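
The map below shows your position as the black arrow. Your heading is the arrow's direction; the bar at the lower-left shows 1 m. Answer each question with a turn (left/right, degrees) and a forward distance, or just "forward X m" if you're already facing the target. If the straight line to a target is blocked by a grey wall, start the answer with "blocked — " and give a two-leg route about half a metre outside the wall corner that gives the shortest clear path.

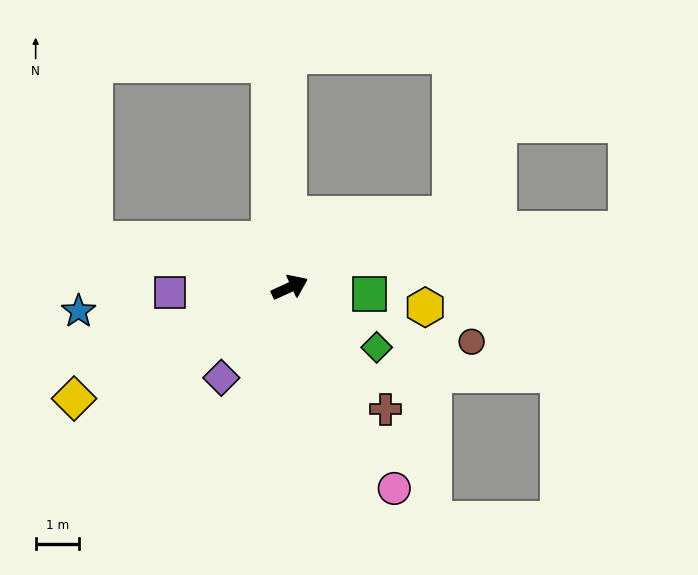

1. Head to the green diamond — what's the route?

turn right 59°, forward 2.4 m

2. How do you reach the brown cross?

turn right 77°, forward 3.6 m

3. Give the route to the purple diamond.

turn right 152°, forward 2.6 m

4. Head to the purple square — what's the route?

turn left 158°, forward 2.8 m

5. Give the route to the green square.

turn right 30°, forward 1.8 m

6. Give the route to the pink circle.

turn right 87°, forward 5.2 m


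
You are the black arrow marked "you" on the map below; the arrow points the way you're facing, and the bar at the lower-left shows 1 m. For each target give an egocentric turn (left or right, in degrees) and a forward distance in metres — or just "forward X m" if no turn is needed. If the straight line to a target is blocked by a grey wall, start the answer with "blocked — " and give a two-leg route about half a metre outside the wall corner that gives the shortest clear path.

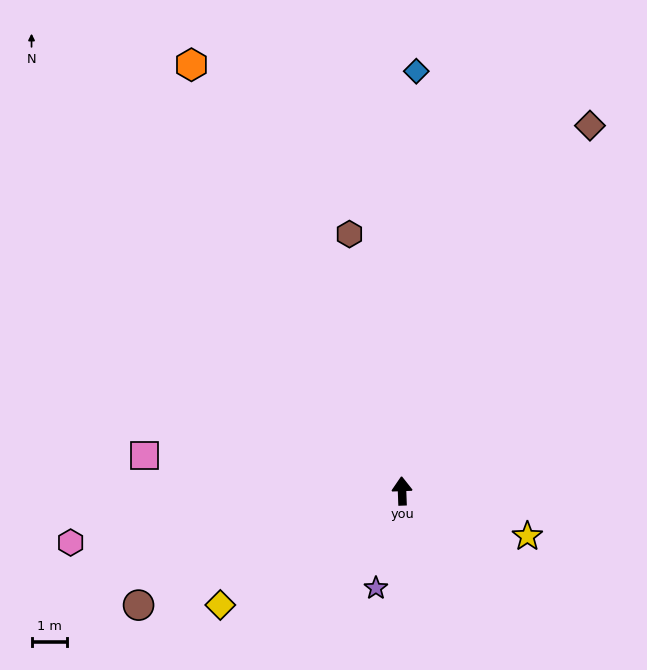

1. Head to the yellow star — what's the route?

turn right 112°, forward 3.8 m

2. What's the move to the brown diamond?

turn right 29°, forward 11.6 m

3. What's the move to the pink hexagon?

turn left 97°, forward 9.5 m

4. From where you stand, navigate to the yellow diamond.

turn left 120°, forward 6.1 m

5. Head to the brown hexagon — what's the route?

turn left 9°, forward 7.4 m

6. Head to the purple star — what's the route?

turn left 163°, forward 2.8 m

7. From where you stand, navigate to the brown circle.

turn left 111°, forward 8.1 m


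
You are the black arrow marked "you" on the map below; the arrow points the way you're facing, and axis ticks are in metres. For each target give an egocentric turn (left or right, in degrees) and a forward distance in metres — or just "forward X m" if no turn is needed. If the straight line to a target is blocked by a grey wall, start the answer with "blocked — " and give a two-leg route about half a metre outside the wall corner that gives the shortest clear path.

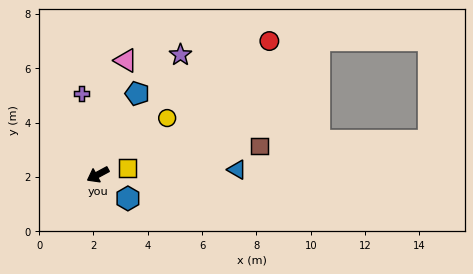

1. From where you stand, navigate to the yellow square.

turn left 164°, forward 1.1 m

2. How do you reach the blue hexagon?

turn left 113°, forward 1.4 m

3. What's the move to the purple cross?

turn right 107°, forward 3.0 m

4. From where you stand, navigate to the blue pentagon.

turn right 144°, forward 3.3 m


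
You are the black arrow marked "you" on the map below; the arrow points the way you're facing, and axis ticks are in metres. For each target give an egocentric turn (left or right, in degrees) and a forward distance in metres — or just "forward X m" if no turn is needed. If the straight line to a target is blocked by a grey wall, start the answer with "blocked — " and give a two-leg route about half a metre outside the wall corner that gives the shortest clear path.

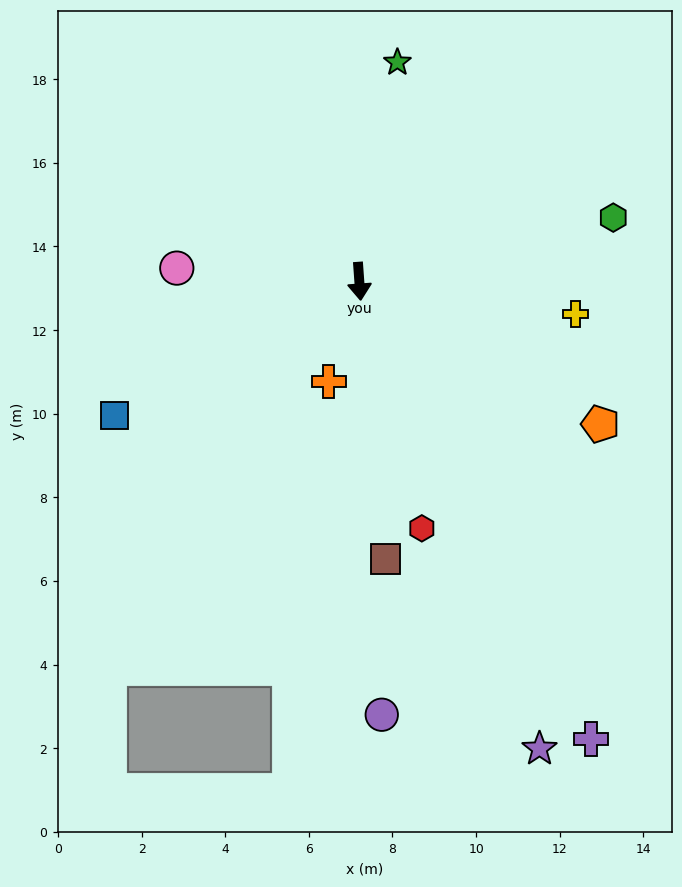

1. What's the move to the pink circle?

turn right 98°, forward 4.4 m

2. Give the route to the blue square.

turn right 65°, forward 6.7 m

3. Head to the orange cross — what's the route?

turn right 21°, forward 2.5 m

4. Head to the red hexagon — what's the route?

turn left 10°, forward 6.1 m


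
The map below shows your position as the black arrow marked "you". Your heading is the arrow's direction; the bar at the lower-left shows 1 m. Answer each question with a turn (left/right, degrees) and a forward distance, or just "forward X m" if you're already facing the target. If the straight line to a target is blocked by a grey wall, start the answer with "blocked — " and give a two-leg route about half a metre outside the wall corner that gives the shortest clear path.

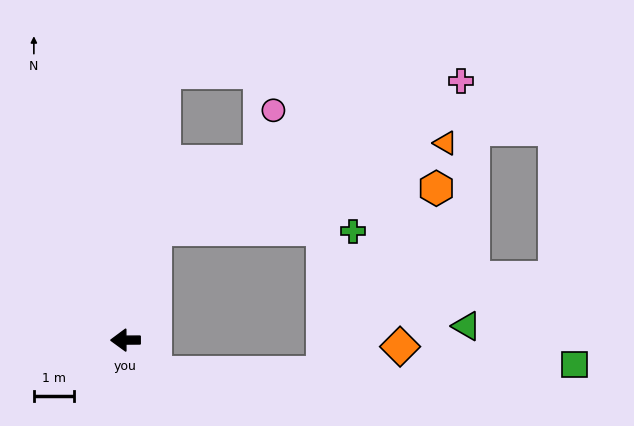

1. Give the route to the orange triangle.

blocked — turn right 105°, forward 2.9 m, then turn right 59°, forward 7.6 m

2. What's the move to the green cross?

blocked — turn right 105°, forward 2.9 m, then turn right 76°, forward 5.0 m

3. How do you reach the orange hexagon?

blocked — turn right 105°, forward 2.9 m, then turn right 67°, forward 7.1 m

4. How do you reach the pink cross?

blocked — turn right 105°, forward 2.9 m, then turn right 49°, forward 8.5 m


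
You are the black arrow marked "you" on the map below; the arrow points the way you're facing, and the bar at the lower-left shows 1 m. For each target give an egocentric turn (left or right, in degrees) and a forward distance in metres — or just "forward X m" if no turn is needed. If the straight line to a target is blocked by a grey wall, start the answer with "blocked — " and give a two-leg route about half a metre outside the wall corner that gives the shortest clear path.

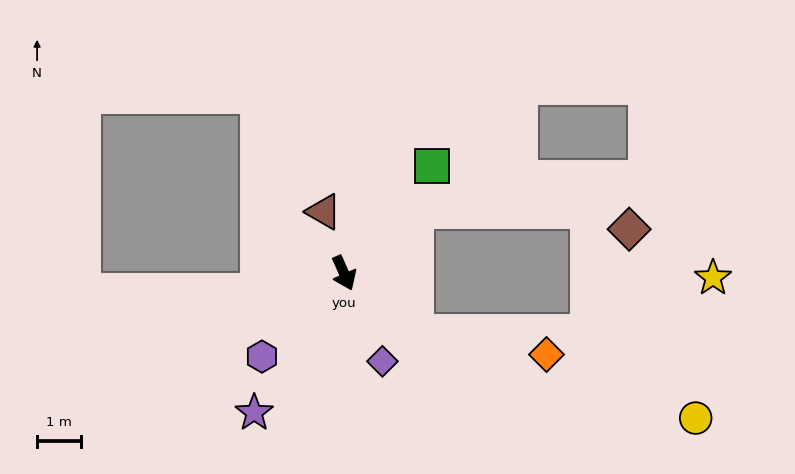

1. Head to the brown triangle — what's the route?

turn left 174°, forward 1.5 m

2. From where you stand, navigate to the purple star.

turn right 57°, forward 3.8 m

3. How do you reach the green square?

turn left 117°, forward 3.2 m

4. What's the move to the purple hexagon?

turn right 68°, forward 2.7 m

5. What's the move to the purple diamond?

forward 2.2 m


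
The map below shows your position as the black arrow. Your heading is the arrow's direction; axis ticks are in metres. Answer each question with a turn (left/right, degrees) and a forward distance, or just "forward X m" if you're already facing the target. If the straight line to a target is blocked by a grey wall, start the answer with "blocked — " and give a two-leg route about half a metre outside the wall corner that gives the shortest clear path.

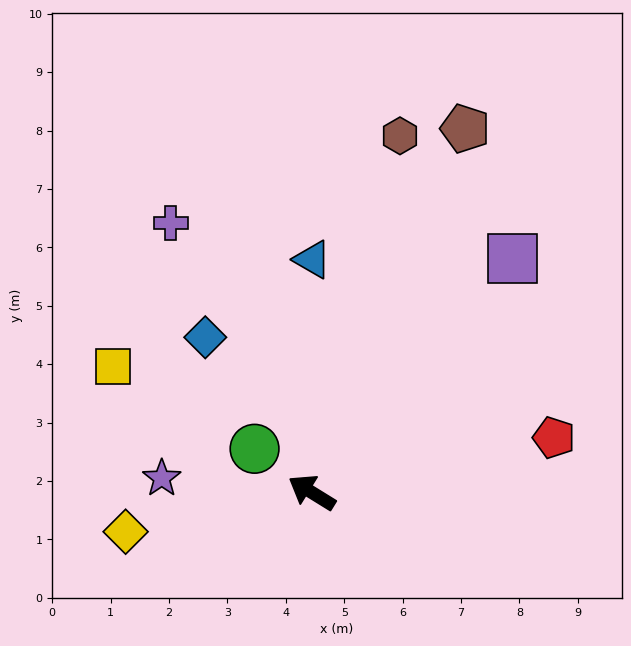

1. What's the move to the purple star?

turn left 26°, forward 2.6 m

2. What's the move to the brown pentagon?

turn right 81°, forward 6.8 m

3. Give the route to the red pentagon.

turn right 136°, forward 4.3 m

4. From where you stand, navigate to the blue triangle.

turn right 58°, forward 4.0 m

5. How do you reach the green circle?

turn right 6°, forward 1.2 m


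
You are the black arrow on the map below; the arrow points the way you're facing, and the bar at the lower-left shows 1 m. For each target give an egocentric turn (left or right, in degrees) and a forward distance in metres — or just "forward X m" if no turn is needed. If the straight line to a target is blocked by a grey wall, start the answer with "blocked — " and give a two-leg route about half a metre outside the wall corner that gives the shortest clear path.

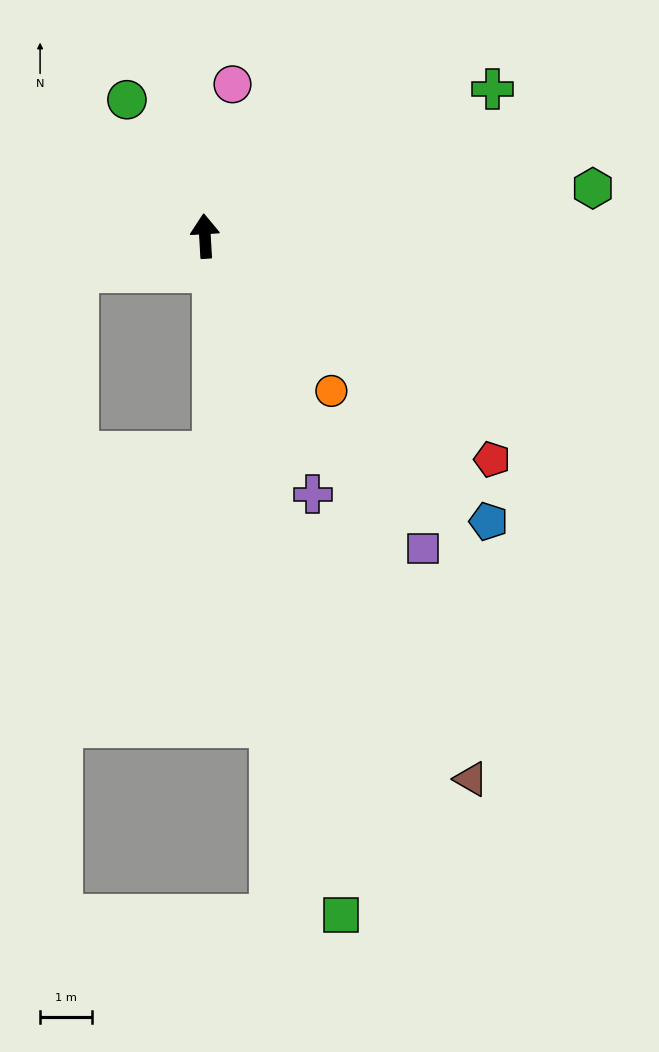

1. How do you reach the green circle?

turn left 26°, forward 3.0 m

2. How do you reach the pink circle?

turn right 14°, forward 3.0 m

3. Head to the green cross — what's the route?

turn right 66°, forward 6.2 m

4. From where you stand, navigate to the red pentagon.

turn right 131°, forward 7.0 m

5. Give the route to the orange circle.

turn right 144°, forward 3.9 m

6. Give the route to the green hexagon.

turn right 86°, forward 7.6 m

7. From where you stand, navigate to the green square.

turn right 172°, forward 13.4 m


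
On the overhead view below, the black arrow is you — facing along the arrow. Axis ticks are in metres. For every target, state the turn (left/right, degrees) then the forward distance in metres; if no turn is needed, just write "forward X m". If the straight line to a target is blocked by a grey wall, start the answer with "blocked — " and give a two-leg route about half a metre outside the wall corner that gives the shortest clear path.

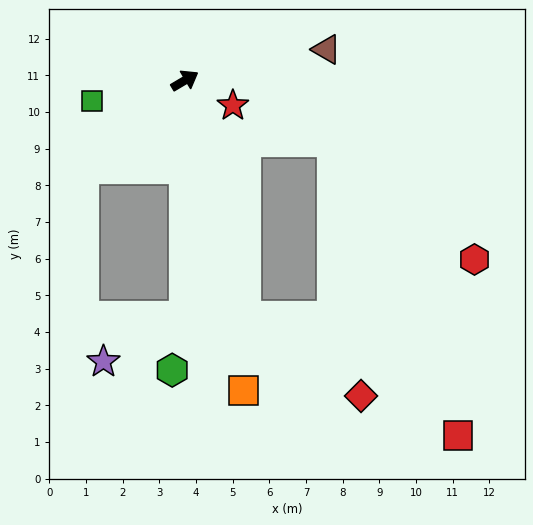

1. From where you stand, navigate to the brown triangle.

turn right 18°, forward 4.0 m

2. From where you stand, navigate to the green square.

turn left 162°, forward 2.6 m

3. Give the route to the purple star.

blocked — turn right 121°, forward 6.5 m, then turn right 61°, forward 2.5 m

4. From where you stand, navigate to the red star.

turn right 58°, forward 1.5 m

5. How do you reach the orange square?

turn right 110°, forward 8.6 m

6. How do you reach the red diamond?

blocked — turn right 106°, forward 6.6 m, then turn left 41°, forward 3.8 m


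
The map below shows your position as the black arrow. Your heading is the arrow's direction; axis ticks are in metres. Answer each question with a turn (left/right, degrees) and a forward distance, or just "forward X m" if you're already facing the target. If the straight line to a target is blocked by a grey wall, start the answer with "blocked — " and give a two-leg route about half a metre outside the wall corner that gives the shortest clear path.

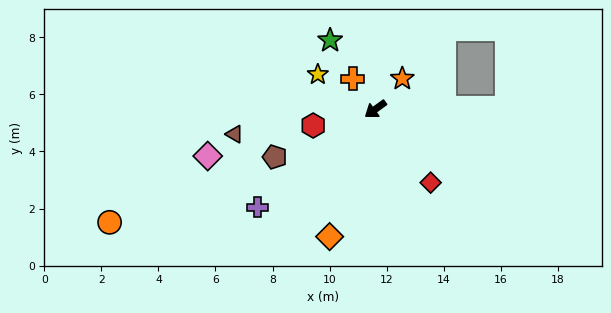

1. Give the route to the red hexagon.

turn right 21°, forward 2.3 m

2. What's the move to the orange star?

turn right 167°, forward 1.4 m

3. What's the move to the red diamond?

turn left 91°, forward 3.2 m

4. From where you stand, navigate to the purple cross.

turn left 4°, forward 5.4 m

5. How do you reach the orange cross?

turn right 90°, forward 1.3 m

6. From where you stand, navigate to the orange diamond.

turn left 34°, forward 4.7 m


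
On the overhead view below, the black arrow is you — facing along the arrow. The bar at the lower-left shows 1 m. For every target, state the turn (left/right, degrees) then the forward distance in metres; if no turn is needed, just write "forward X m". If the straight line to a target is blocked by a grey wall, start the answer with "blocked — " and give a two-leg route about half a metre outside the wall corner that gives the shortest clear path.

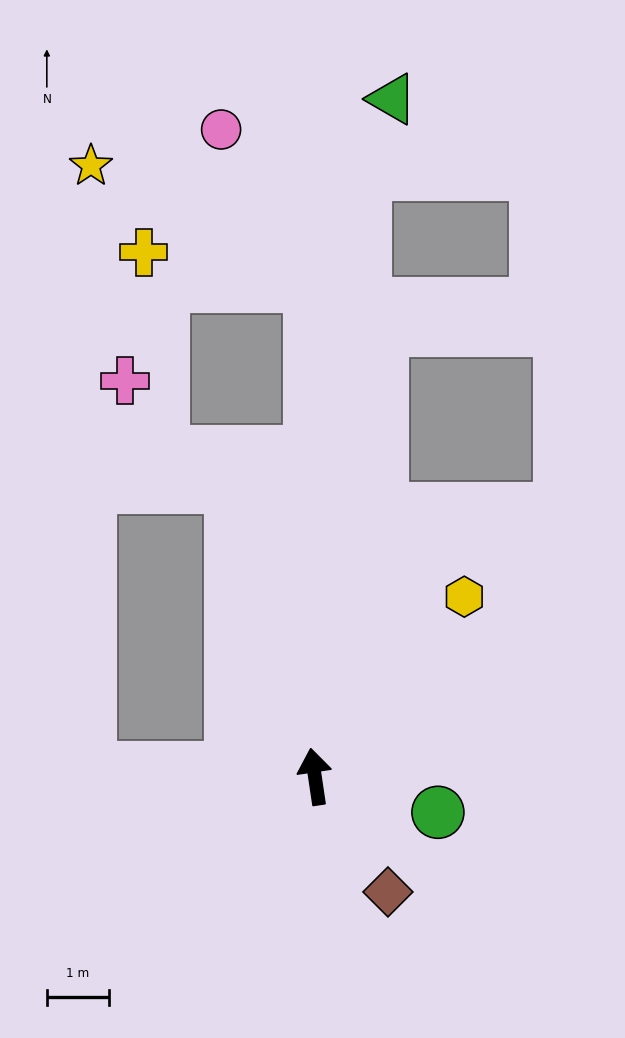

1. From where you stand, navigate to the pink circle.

blocked — turn right 8°, forward 7.9 m, then turn left 29°, forward 2.9 m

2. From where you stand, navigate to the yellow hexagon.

turn right 48°, forward 3.8 m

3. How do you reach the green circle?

turn right 115°, forward 2.1 m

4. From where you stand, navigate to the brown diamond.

turn right 156°, forward 2.2 m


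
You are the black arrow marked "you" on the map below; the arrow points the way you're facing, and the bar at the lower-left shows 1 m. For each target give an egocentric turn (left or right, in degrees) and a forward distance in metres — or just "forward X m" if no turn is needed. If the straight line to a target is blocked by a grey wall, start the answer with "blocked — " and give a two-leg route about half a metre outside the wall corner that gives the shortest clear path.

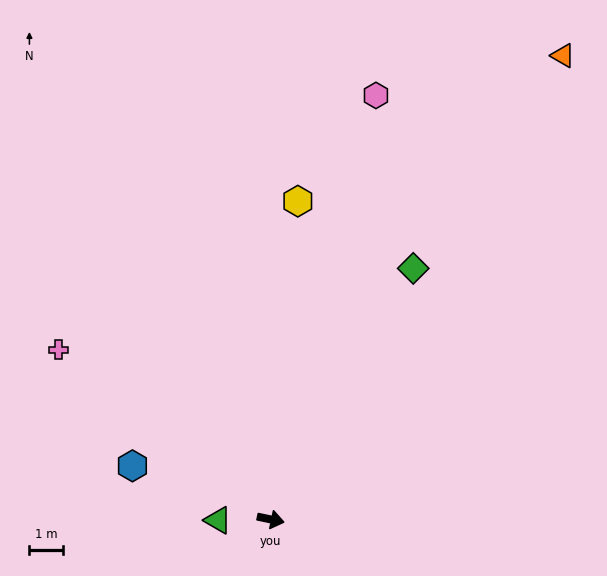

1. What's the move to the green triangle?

turn right 167°, forward 1.6 m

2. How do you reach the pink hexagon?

turn left 88°, forward 13.1 m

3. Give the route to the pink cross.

turn left 153°, forward 8.1 m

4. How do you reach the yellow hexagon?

turn left 97°, forward 9.6 m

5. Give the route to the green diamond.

turn left 72°, forward 8.6 m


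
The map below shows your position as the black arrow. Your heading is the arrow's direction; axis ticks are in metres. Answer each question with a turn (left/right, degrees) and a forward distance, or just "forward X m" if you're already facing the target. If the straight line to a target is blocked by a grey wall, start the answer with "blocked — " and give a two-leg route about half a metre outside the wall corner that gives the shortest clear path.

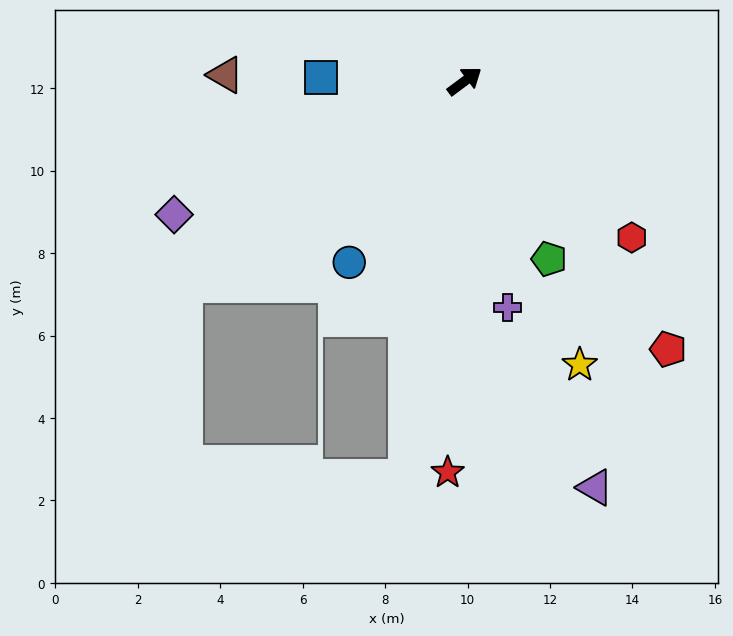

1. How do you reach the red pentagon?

turn right 89°, forward 8.2 m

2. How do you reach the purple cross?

turn right 116°, forward 5.6 m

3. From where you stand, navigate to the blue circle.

turn right 159°, forward 5.2 m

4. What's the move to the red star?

turn right 129°, forward 9.5 m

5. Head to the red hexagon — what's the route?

turn right 80°, forward 5.6 m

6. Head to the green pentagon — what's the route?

turn right 101°, forward 4.8 m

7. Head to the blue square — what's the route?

turn left 142°, forward 3.5 m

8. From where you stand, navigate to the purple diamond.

turn left 168°, forward 7.8 m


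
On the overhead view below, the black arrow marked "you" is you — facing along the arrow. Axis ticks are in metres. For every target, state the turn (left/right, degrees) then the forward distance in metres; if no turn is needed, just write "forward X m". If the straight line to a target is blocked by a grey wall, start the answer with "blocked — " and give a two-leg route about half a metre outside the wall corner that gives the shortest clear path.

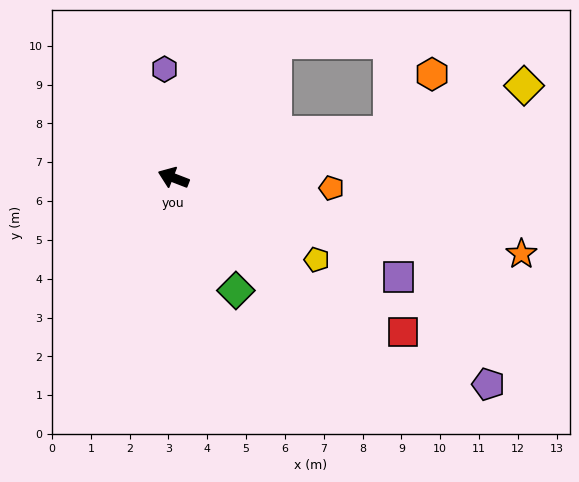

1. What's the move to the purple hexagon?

turn right 64°, forward 2.8 m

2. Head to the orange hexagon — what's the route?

blocked — turn right 147°, forward 5.7 m, then turn left 42°, forward 1.9 m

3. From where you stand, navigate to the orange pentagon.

turn right 163°, forward 4.1 m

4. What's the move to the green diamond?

turn left 140°, forward 3.3 m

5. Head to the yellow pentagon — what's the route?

turn left 171°, forward 4.3 m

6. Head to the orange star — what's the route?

turn right 171°, forward 9.2 m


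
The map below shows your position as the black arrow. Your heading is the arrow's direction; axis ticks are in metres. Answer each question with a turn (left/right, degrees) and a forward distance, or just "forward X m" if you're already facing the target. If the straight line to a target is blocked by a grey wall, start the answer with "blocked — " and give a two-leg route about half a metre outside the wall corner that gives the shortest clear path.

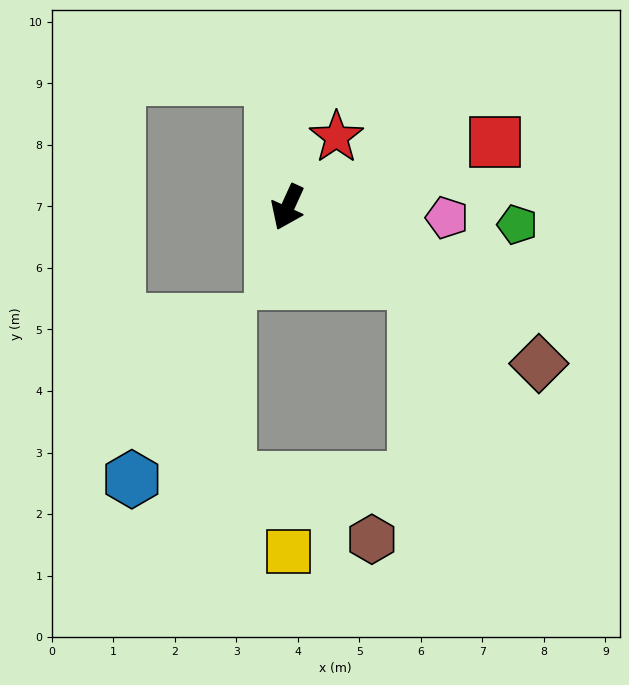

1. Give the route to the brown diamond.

turn left 83°, forward 4.8 m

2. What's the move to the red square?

turn left 132°, forward 3.5 m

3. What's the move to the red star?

turn left 170°, forward 1.4 m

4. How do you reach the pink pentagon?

turn left 111°, forward 2.6 m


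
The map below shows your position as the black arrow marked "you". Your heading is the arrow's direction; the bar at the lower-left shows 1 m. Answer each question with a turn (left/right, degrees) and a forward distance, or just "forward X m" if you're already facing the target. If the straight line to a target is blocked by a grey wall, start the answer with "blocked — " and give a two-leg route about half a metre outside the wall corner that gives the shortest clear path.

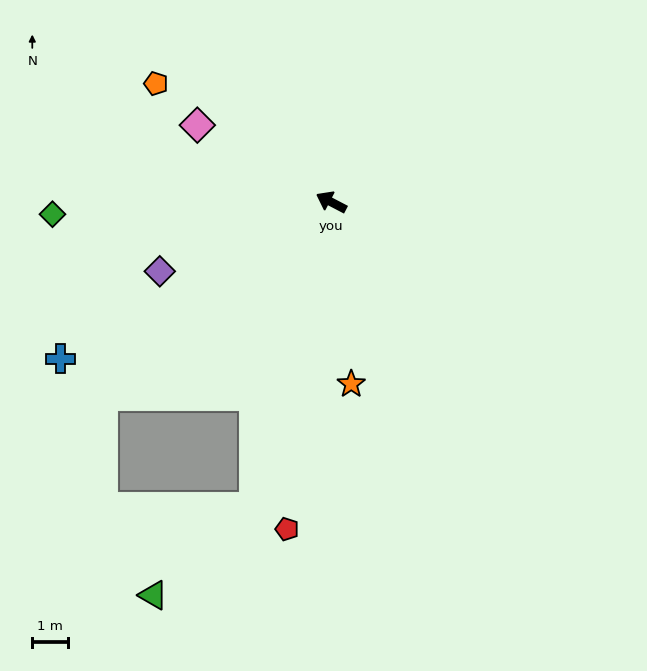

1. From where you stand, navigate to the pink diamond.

turn right 2°, forward 4.3 m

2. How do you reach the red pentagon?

turn left 110°, forward 9.2 m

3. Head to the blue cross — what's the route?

turn left 58°, forward 8.7 m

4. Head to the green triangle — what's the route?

blocked — turn left 103°, forward 8.7 m, then turn right 34°, forward 3.7 m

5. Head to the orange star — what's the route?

turn left 124°, forward 5.1 m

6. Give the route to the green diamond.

turn left 30°, forward 7.8 m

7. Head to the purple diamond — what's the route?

turn left 50°, forward 5.1 m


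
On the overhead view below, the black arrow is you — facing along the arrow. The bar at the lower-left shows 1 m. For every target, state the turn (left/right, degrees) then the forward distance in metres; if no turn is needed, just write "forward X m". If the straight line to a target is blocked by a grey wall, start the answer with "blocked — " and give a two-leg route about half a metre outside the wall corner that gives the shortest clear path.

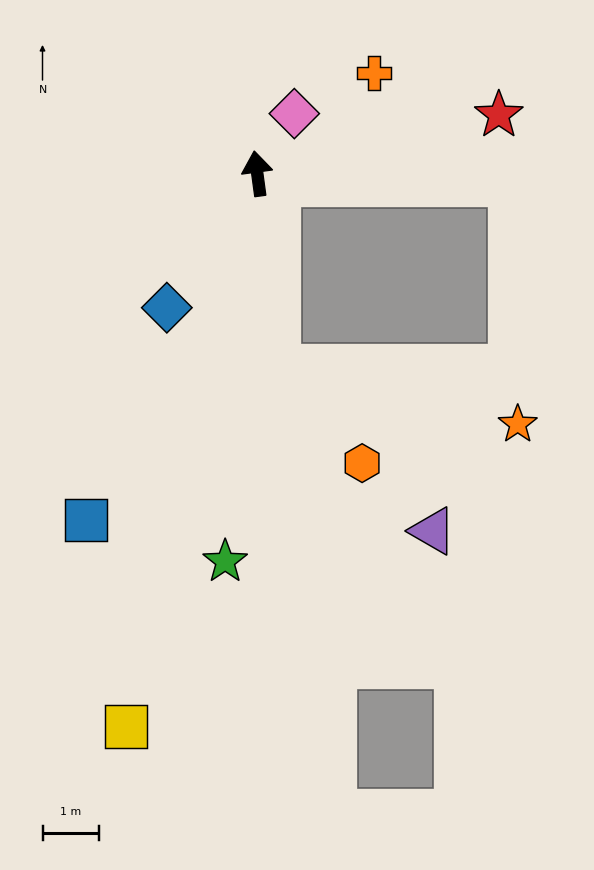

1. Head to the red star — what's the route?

turn right 84°, forward 4.4 m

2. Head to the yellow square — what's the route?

turn left 159°, forward 10.1 m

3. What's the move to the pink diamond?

turn right 39°, forward 1.3 m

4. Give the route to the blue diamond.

turn left 138°, forward 2.9 m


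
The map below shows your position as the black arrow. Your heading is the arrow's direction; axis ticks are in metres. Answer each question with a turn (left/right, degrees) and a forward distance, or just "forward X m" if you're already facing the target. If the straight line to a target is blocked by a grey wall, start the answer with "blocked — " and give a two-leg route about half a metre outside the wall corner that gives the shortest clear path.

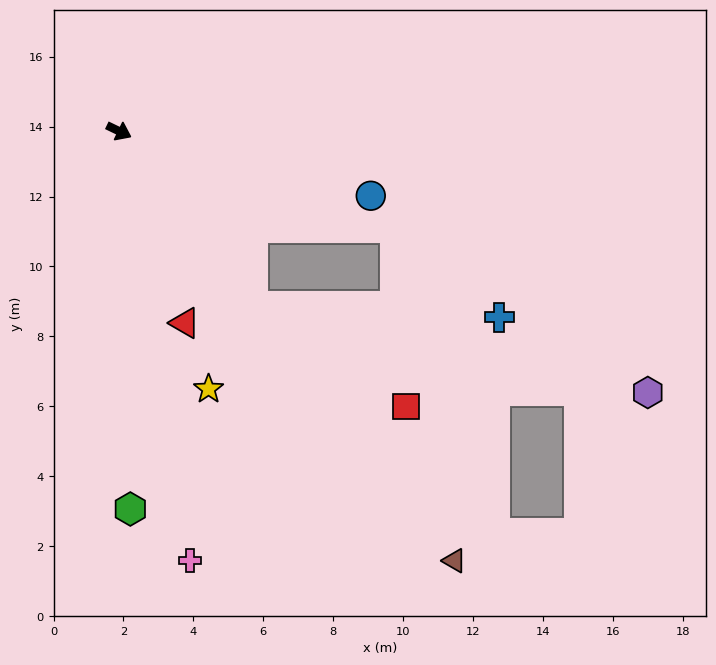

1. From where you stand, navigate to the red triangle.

turn right 45°, forward 5.8 m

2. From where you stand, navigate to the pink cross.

turn right 55°, forward 12.5 m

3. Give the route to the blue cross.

blocked — turn left 6°, forward 8.4 m, then turn right 20°, forward 3.9 m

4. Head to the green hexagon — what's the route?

turn right 63°, forward 10.8 m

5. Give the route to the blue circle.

turn left 11°, forward 7.4 m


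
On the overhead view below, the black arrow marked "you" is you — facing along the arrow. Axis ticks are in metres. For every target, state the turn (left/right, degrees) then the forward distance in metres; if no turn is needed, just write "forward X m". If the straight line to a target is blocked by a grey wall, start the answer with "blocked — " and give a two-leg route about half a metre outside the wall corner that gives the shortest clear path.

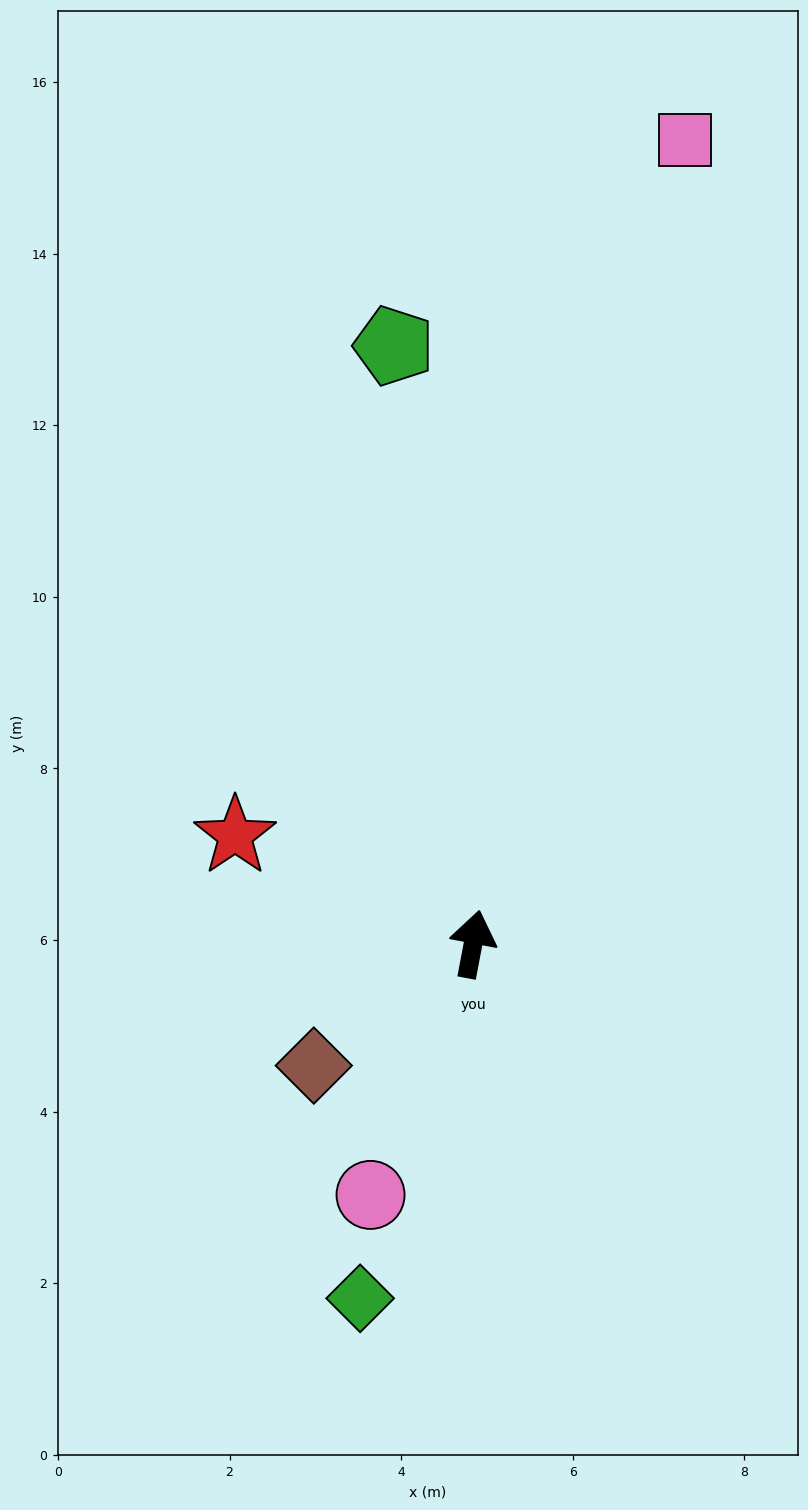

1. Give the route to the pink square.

turn right 4°, forward 9.7 m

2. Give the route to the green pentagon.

turn left 18°, forward 7.0 m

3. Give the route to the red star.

turn left 76°, forward 3.0 m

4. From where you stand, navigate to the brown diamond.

turn left 138°, forward 2.3 m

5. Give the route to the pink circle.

turn left 168°, forward 3.2 m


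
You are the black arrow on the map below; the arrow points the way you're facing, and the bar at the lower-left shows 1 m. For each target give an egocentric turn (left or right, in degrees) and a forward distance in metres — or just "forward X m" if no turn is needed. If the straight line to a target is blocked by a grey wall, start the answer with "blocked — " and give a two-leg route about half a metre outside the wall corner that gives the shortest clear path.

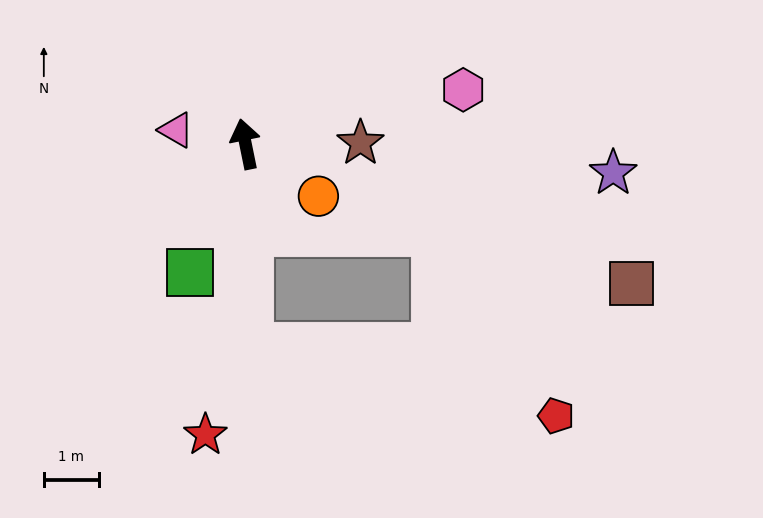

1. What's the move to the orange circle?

turn right 137°, forward 1.6 m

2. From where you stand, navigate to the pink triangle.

turn left 67°, forward 1.3 m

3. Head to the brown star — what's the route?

turn right 101°, forward 2.1 m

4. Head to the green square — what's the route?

turn left 145°, forward 2.5 m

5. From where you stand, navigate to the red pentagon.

blocked — turn left 170°, forward 3.7 m, then turn left 76°, forward 5.7 m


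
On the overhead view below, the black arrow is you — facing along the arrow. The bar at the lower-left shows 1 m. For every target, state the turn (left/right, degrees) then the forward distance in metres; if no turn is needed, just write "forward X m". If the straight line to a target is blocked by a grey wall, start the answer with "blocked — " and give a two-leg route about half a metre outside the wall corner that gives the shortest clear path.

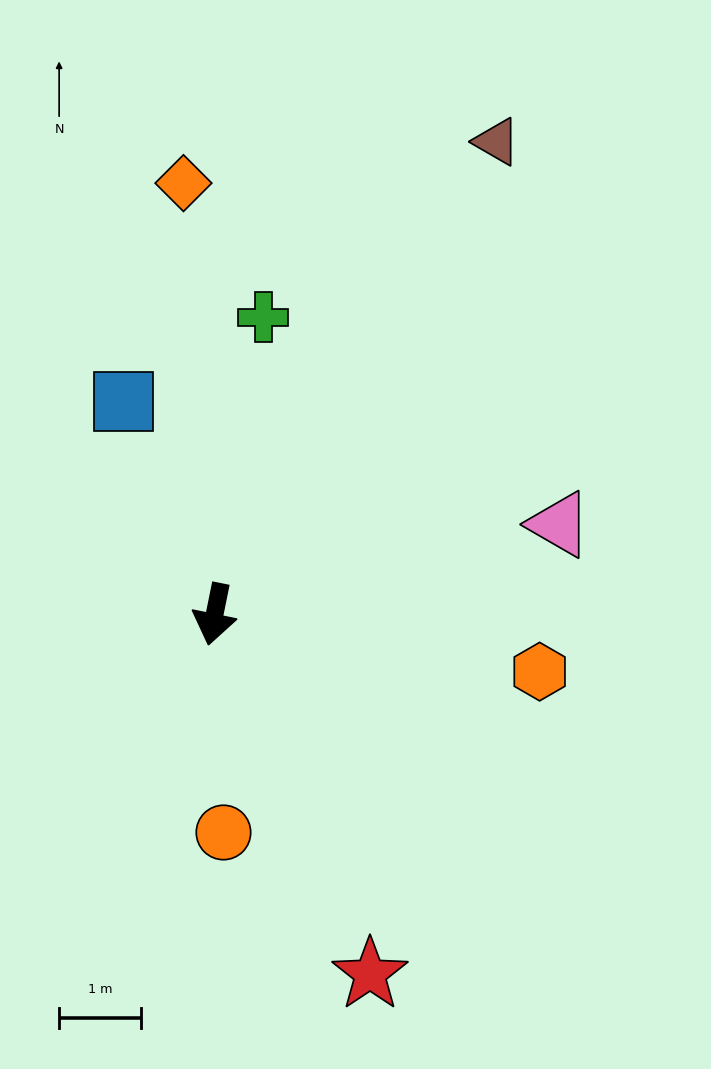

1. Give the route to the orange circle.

turn left 14°, forward 2.7 m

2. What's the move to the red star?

turn left 35°, forward 4.8 m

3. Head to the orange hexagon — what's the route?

turn left 91°, forward 4.0 m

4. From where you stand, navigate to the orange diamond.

turn right 164°, forward 5.3 m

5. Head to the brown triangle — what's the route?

turn left 161°, forward 6.7 m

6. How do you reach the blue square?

turn right 145°, forward 2.8 m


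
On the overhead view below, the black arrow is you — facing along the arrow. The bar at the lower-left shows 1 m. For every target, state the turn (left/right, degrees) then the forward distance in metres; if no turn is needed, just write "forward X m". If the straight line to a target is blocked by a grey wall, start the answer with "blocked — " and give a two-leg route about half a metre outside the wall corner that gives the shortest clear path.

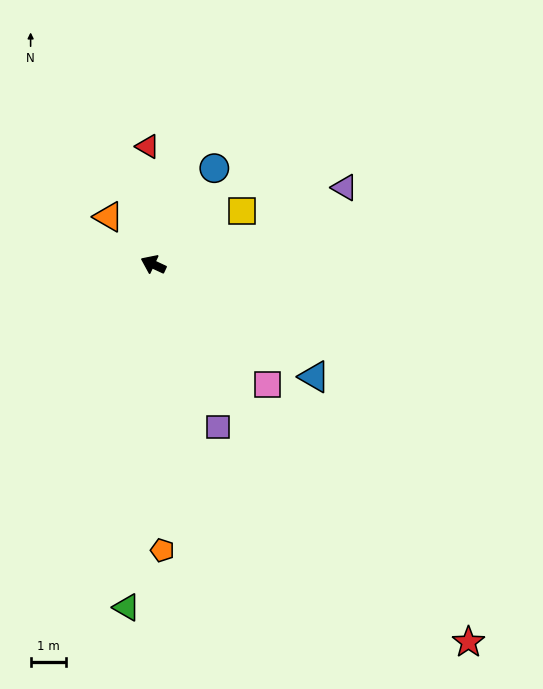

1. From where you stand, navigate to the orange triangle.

turn right 22°, forward 1.8 m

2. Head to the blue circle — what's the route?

turn right 97°, forward 3.2 m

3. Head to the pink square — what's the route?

turn left 159°, forward 4.7 m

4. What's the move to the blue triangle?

turn left 170°, forward 5.6 m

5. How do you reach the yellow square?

turn right 124°, forward 2.9 m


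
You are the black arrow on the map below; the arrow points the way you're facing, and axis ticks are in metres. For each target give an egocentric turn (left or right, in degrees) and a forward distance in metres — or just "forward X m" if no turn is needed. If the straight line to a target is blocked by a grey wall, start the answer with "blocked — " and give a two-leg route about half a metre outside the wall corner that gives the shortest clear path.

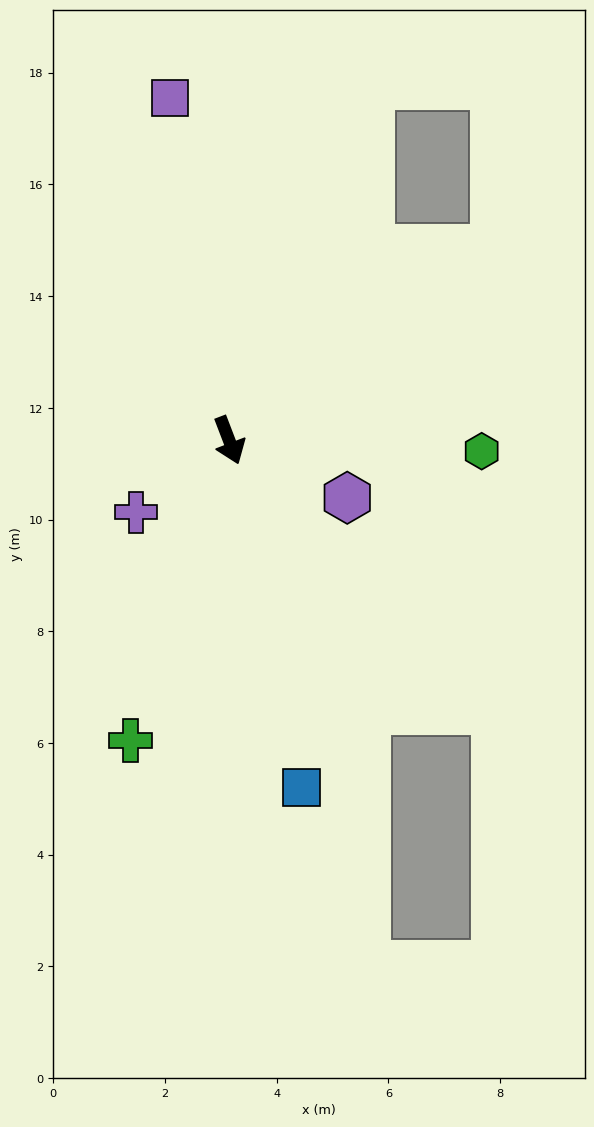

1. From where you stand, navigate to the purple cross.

turn right 73°, forward 2.1 m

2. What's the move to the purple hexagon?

turn left 43°, forward 2.4 m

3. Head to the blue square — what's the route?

turn right 9°, forward 6.3 m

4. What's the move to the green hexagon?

turn left 67°, forward 4.5 m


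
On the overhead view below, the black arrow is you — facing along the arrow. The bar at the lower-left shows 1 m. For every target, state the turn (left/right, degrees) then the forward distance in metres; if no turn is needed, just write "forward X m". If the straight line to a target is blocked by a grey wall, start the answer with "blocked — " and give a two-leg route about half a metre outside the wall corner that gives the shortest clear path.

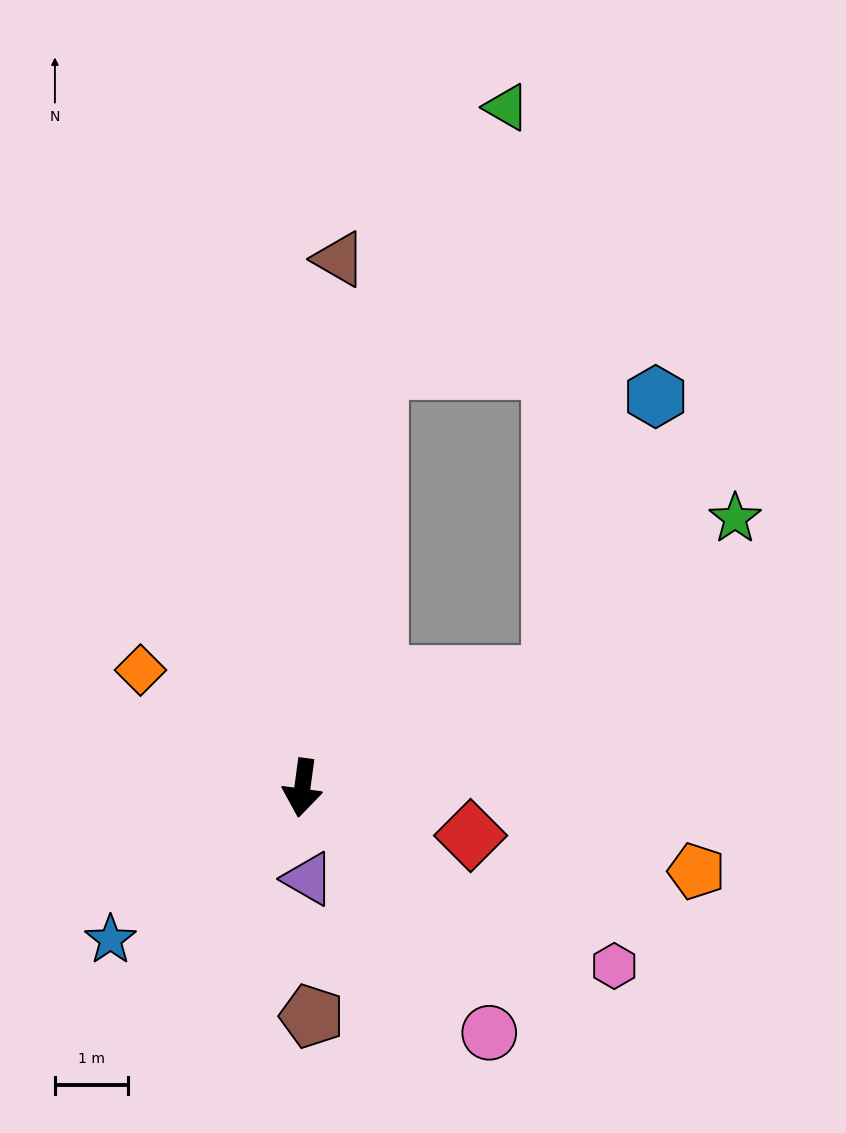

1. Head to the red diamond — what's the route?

turn left 82°, forward 2.4 m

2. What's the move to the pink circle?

turn left 45°, forward 4.2 m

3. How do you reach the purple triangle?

turn left 11°, forward 1.3 m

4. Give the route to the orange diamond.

turn right 118°, forward 2.7 m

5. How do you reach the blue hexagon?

blocked — turn left 122°, forward 3.8 m, then turn left 46°, forward 4.1 m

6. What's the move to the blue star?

turn right 44°, forward 3.4 m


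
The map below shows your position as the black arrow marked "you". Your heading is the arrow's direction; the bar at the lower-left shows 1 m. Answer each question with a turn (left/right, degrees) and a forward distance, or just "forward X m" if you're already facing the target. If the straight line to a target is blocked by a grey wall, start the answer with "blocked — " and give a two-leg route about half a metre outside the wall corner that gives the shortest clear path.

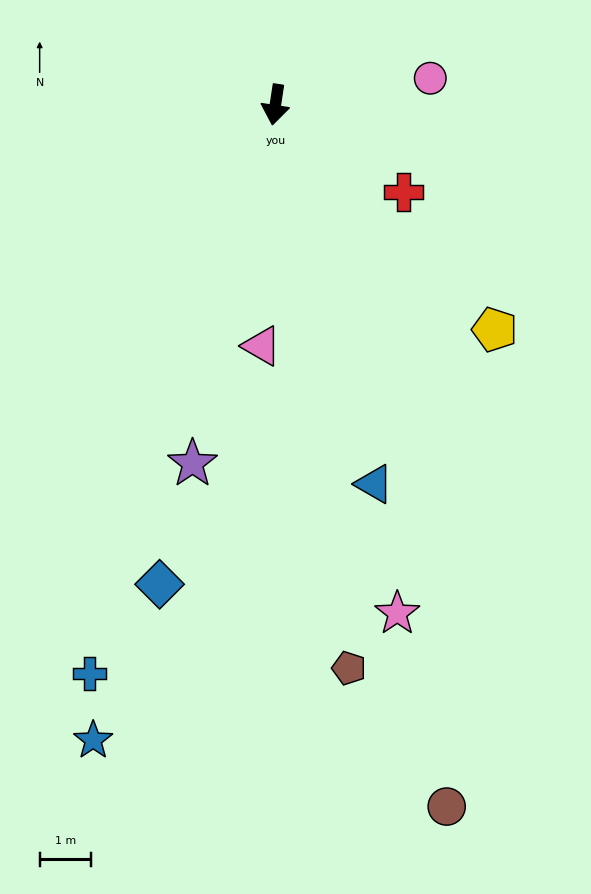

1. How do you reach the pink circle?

turn left 108°, forward 3.1 m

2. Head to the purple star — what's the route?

turn right 4°, forward 7.2 m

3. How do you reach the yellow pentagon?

turn left 53°, forward 6.1 m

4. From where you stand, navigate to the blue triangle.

turn left 23°, forward 7.6 m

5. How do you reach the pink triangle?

turn left 5°, forward 4.7 m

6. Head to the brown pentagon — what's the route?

turn left 16°, forward 11.1 m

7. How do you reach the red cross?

turn left 64°, forward 3.0 m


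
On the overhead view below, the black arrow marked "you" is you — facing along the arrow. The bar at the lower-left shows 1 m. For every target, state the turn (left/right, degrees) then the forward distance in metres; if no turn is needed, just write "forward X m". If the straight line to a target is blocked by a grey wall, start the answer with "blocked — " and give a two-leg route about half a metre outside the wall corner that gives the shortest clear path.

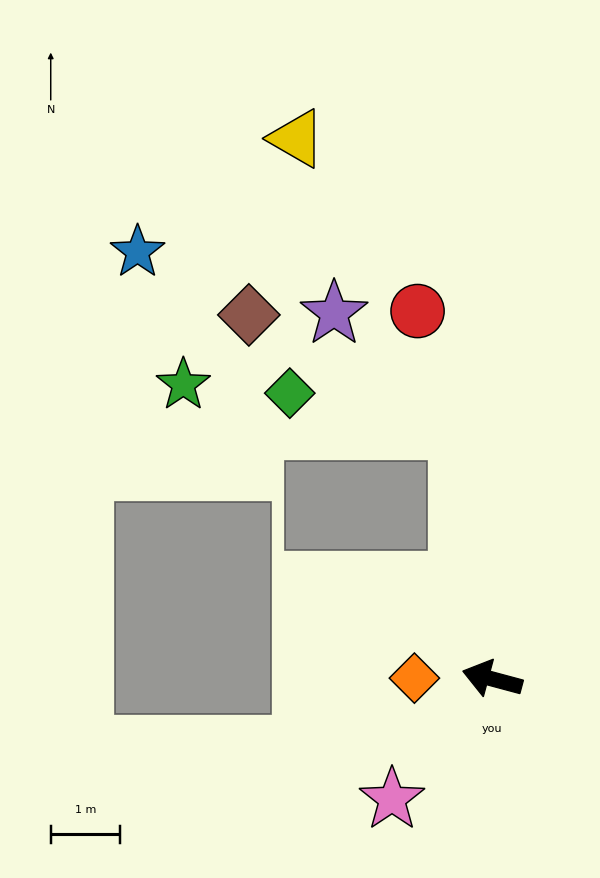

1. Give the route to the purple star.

blocked — turn right 67°, forward 3.6 m, then turn left 39°, forward 2.4 m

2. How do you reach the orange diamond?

turn left 14°, forward 1.1 m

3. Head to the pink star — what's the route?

turn left 65°, forward 2.2 m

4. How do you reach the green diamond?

blocked — turn right 67°, forward 3.6 m, then turn left 70°, forward 2.5 m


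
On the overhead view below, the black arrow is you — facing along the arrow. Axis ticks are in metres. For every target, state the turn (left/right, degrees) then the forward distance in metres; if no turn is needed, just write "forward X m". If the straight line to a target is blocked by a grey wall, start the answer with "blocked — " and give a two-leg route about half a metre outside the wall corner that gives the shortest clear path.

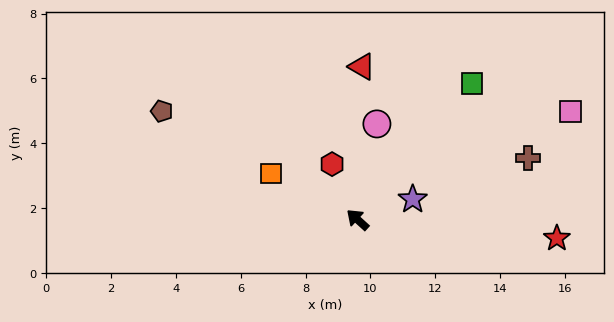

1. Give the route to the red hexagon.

turn right 23°, forward 1.9 m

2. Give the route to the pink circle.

turn right 59°, forward 3.0 m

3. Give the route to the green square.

turn right 88°, forward 5.5 m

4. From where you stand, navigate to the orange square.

turn left 14°, forward 3.0 m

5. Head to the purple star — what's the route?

turn right 117°, forward 1.8 m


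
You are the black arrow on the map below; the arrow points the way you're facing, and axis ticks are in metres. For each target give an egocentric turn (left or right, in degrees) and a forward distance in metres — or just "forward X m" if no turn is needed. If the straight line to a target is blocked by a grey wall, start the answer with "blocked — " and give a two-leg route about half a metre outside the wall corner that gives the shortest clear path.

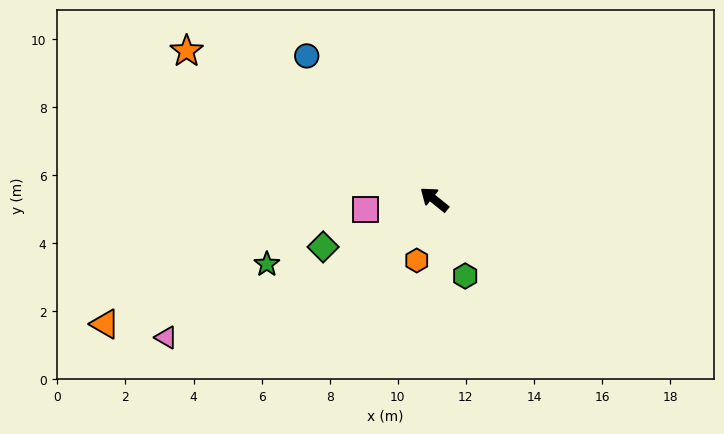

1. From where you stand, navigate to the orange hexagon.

turn left 113°, forward 1.9 m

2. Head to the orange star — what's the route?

turn left 8°, forward 8.5 m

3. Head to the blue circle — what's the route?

turn right 10°, forward 5.6 m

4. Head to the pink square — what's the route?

turn left 47°, forward 2.1 m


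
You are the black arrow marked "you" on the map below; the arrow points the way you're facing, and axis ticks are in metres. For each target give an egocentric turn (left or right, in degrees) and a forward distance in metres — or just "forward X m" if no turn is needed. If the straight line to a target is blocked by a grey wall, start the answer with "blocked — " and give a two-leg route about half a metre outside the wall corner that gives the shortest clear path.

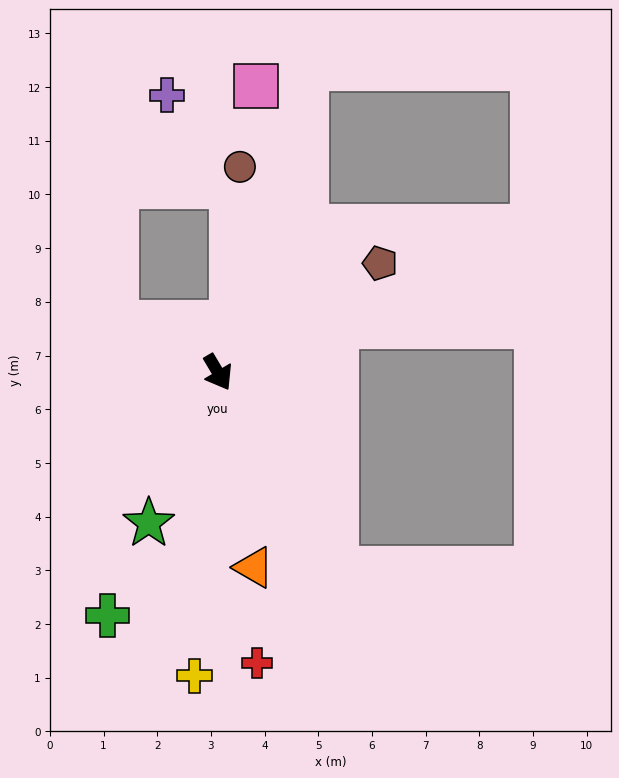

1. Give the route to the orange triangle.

turn right 20°, forward 3.7 m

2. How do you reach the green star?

turn right 55°, forward 3.1 m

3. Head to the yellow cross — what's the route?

turn right 35°, forward 5.7 m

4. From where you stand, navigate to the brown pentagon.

turn left 93°, forward 3.6 m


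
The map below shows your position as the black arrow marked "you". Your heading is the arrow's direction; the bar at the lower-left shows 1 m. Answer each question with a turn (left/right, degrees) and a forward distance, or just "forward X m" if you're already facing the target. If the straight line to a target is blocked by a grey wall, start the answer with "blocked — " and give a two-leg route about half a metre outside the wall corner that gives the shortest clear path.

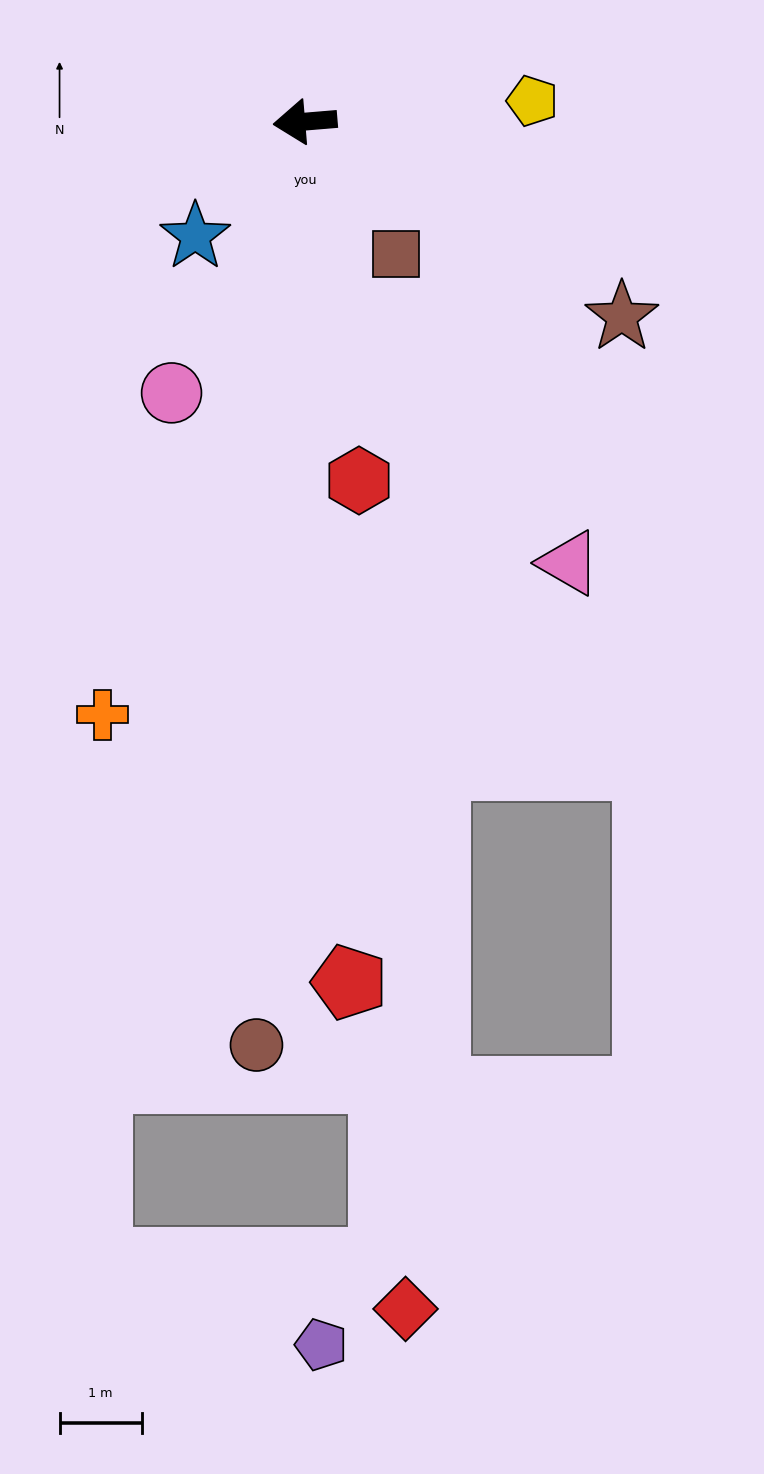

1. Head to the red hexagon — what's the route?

turn left 94°, forward 4.4 m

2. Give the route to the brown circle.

turn left 82°, forward 11.2 m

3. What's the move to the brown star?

turn left 144°, forward 4.5 m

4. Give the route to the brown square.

turn left 120°, forward 2.0 m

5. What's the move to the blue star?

turn left 42°, forward 1.9 m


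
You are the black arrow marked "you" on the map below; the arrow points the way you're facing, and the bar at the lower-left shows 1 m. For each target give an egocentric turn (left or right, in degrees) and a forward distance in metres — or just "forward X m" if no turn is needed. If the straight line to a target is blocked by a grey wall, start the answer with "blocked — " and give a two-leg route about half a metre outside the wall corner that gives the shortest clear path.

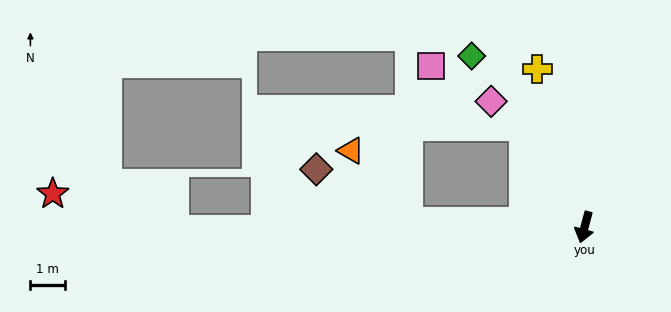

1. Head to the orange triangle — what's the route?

blocked — turn right 77°, forward 5.1 m, then turn right 49°, forward 2.6 m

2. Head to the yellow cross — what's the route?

turn right 148°, forward 4.7 m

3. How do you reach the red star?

blocked — turn right 75°, forward 11.8 m, then turn right 16°, forward 3.6 m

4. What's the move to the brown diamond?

blocked — turn right 77°, forward 5.1 m, then turn right 27°, forward 3.0 m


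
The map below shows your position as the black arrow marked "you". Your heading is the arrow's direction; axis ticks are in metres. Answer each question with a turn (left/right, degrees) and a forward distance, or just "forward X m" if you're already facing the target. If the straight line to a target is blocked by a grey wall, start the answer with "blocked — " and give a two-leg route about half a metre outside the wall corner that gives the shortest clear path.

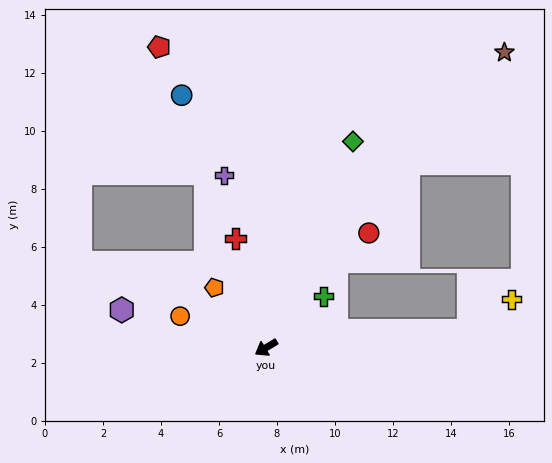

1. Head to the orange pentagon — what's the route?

turn right 80°, forward 2.7 m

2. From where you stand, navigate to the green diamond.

turn right 144°, forward 7.7 m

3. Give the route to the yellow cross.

blocked — turn left 154°, forward 7.0 m, then turn left 32°, forward 1.8 m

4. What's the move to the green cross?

turn right 169°, forward 2.7 m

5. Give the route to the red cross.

turn right 105°, forward 3.9 m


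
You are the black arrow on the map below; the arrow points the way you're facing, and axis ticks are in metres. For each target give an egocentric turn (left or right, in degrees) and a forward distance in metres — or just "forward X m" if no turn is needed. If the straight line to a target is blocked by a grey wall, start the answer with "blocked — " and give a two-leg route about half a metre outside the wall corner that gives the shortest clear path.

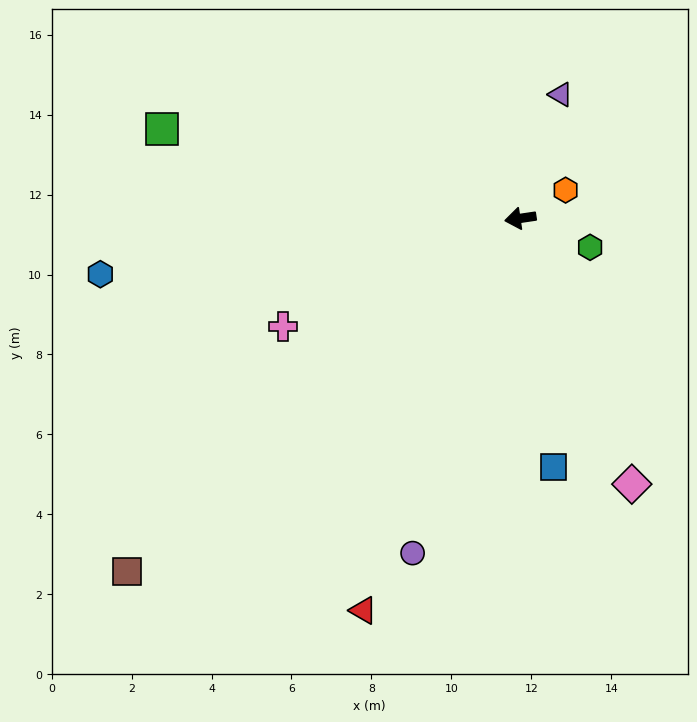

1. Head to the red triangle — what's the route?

turn left 60°, forward 10.6 m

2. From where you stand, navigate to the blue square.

turn left 89°, forward 6.3 m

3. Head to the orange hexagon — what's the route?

turn right 156°, forward 1.3 m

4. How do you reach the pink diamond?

turn left 104°, forward 7.2 m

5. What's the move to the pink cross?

turn left 16°, forward 6.5 m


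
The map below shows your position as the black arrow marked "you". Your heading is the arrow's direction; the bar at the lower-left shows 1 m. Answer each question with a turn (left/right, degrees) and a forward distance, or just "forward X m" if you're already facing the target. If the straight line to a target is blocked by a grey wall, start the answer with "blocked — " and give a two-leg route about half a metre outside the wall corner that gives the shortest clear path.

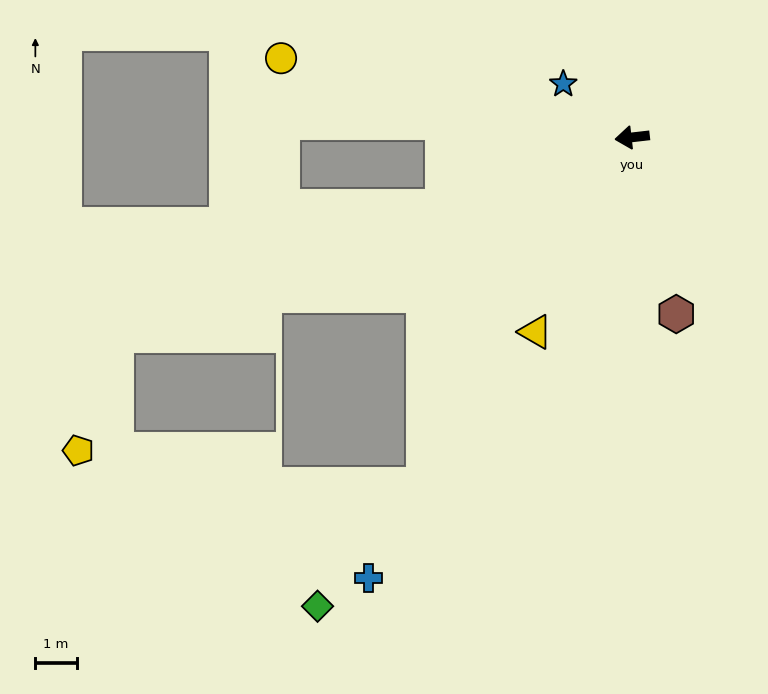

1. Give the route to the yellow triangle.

turn left 57°, forward 5.3 m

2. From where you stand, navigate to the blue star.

turn right 44°, forward 2.1 m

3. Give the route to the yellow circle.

turn right 19°, forward 8.7 m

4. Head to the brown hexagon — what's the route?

turn left 97°, forward 4.4 m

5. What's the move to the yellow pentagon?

blocked — turn left 14°, forward 13.4 m, then turn left 51°, forward 2.9 m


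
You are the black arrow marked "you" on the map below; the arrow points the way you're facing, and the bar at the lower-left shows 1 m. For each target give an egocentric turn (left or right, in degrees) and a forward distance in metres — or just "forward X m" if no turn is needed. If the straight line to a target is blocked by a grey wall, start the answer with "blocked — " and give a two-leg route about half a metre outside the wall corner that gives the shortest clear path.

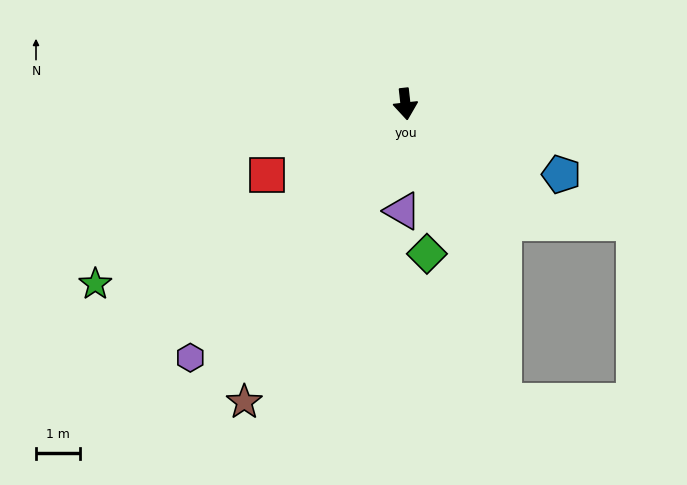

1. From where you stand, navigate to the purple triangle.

turn right 8°, forward 2.5 m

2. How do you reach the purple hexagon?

turn right 47°, forward 7.6 m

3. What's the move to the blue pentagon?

turn left 59°, forward 3.9 m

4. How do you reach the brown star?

turn right 35°, forward 7.8 m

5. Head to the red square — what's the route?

turn right 69°, forward 3.6 m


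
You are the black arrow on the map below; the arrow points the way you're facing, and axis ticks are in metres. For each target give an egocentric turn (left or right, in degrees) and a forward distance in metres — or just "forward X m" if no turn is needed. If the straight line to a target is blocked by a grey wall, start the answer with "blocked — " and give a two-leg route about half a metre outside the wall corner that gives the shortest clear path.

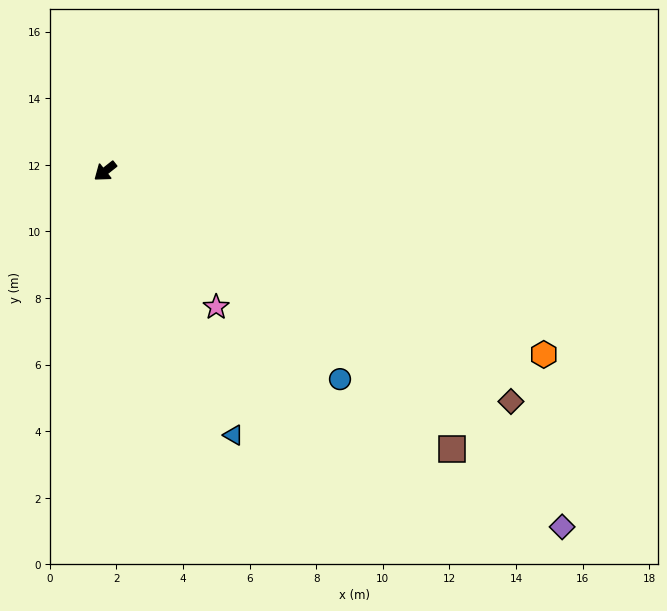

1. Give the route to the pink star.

turn left 91°, forward 5.3 m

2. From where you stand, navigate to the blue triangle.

turn left 78°, forward 8.8 m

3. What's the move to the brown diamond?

turn left 112°, forward 14.0 m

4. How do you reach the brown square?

turn left 103°, forward 13.4 m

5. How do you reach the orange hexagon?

turn left 119°, forward 14.3 m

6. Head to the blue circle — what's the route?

turn left 100°, forward 9.4 m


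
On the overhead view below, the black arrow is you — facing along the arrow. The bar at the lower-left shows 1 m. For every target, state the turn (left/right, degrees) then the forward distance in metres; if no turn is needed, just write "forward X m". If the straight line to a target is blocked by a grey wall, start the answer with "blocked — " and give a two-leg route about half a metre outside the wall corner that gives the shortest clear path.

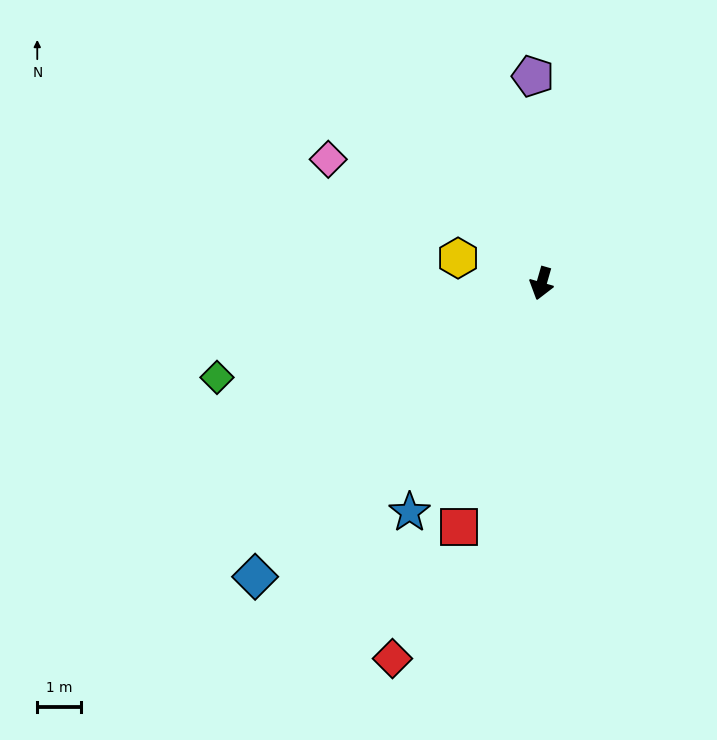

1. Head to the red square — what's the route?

turn right 3°, forward 5.9 m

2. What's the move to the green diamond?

turn right 58°, forward 7.7 m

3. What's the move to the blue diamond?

turn right 28°, forward 9.3 m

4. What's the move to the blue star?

turn right 14°, forward 6.0 m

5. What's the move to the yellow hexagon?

turn right 91°, forward 2.0 m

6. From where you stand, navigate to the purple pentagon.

turn right 162°, forward 4.7 m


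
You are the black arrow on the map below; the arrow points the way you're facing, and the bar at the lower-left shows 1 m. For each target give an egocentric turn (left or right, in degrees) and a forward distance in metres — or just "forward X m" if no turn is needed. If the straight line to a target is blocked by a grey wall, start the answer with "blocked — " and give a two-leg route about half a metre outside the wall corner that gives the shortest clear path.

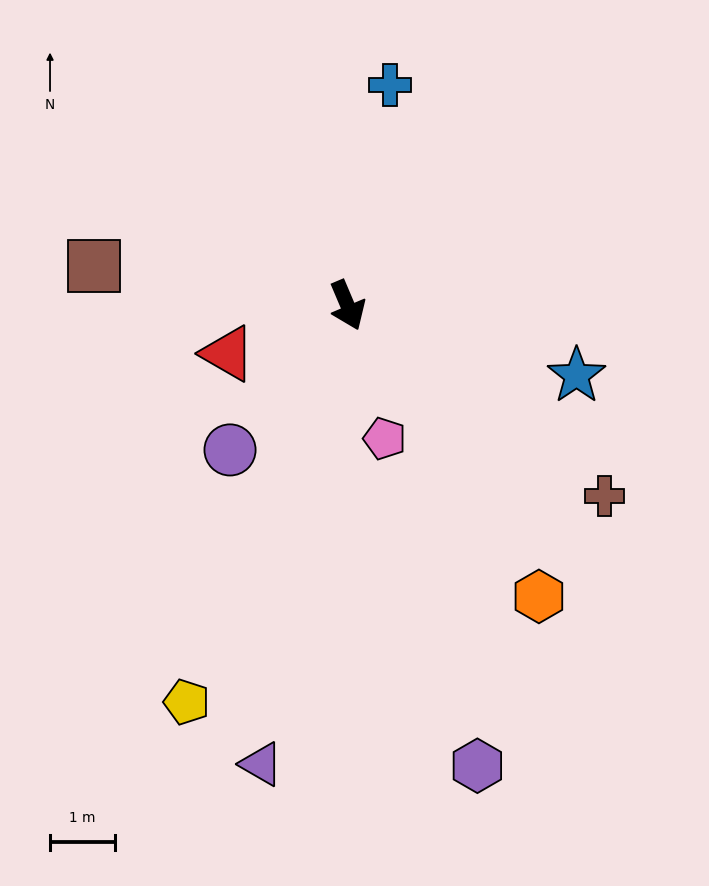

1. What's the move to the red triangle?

turn right 91°, forward 2.0 m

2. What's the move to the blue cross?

turn left 146°, forward 3.4 m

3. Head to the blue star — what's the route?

turn left 50°, forward 3.7 m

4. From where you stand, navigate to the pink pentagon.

turn right 7°, forward 2.1 m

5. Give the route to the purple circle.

turn right 62°, forward 2.9 m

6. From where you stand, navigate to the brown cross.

turn left 30°, forward 4.9 m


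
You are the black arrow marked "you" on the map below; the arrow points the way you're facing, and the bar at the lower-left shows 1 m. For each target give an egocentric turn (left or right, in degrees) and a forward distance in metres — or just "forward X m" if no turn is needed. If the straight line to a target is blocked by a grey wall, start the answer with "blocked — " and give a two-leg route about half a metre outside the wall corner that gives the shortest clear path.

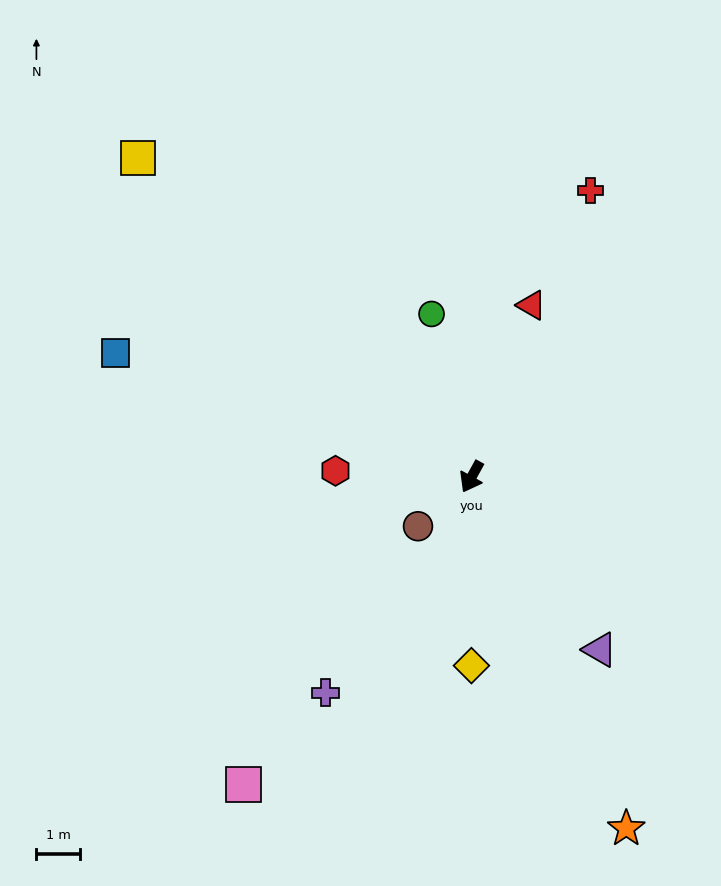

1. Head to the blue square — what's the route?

turn right 80°, forward 8.7 m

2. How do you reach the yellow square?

turn right 105°, forward 10.6 m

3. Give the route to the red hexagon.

turn right 64°, forward 3.1 m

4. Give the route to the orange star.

turn left 52°, forward 8.8 m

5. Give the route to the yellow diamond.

turn left 29°, forward 4.3 m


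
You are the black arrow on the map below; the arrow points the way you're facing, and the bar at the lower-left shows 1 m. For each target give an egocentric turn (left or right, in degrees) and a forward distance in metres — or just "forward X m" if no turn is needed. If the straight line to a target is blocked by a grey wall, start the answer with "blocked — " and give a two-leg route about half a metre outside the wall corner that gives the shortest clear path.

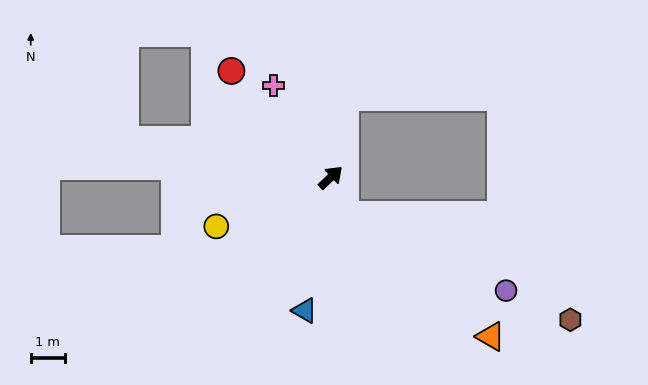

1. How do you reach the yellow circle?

turn left 160°, forward 3.7 m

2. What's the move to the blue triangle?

turn right 145°, forward 4.0 m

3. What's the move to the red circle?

turn left 90°, forward 4.3 m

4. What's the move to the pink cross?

turn left 79°, forward 3.2 m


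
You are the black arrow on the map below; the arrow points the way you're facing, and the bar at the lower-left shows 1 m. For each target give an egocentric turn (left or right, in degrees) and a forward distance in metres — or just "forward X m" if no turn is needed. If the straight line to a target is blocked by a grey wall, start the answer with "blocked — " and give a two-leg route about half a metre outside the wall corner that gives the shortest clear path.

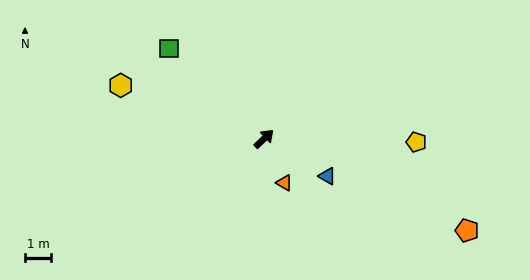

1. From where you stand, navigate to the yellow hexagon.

turn left 116°, forward 5.9 m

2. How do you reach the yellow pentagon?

turn right 45°, forward 5.8 m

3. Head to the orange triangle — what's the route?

turn right 109°, forward 1.9 m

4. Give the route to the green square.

turn left 93°, forward 5.0 m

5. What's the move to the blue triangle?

turn right 74°, forward 2.8 m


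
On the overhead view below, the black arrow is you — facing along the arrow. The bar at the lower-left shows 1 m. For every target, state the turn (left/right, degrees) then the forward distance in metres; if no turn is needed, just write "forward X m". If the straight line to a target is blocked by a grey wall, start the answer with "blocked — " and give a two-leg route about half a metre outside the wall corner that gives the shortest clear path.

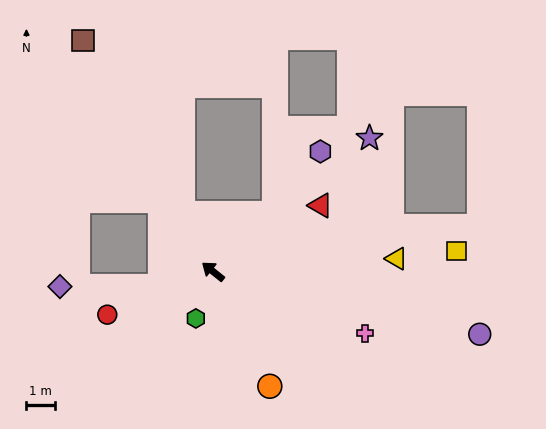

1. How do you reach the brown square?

turn right 22°, forward 9.4 m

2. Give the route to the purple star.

turn right 101°, forward 7.3 m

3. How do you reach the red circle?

turn left 61°, forward 4.1 m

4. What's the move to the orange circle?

turn left 155°, forward 4.5 m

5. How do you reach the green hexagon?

turn left 109°, forward 1.8 m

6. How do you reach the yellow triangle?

turn right 137°, forward 6.5 m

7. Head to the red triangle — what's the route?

turn right 110°, forward 4.5 m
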